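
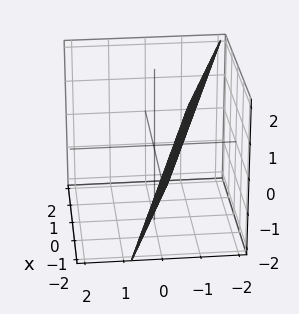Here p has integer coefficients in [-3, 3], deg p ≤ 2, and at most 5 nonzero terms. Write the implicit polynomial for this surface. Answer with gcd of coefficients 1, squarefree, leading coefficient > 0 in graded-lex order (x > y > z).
1. deg p = 1. The surface is flat (a plane).
2. Reading off the gridlines: it crosses the x-axis at the gridline x = -2; it meets the z-axis at z = -2 (among the integer gridlines).
3. Assembling these constraints gives the stated polynomial.

x + 3*y + z + 2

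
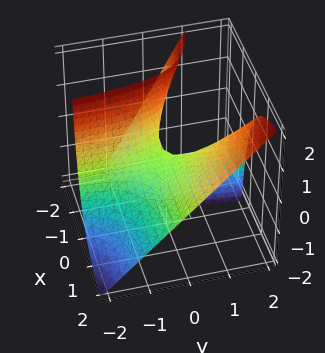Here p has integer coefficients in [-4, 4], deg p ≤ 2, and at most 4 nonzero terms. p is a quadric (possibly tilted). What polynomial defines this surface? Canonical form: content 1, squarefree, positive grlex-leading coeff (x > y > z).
1. Degree: a generic line meets the surface in up to 2 points, so deg p = 2.
2. Against the integer gridlines: the visible y-axis segment lies entirely on the surface; one z-axis crossing is at z = 0; the visible x-axis segment lies entirely on the surface.
3. Together with the visible shape, these determine p as stated.

4*x*y - 3*x*z - 2*z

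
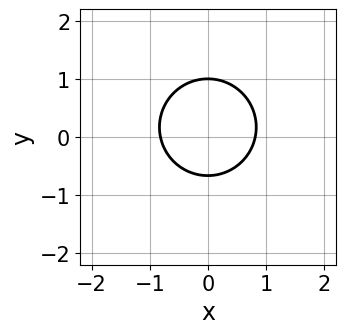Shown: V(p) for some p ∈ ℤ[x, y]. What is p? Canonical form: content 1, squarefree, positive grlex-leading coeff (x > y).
3*x^2 + 3*y^2 - y - 2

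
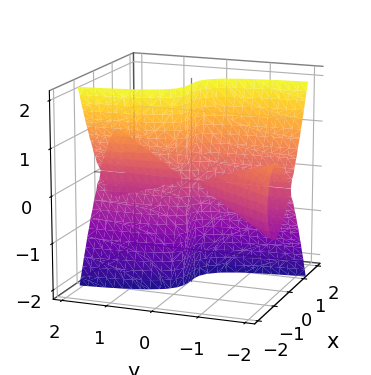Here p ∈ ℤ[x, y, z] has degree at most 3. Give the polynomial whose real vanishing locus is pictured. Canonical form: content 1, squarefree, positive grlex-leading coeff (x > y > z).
1. Degree: a generic line meets the surface in up to 3 points, so deg p = 3.
2. Observable constraints: the visible z-axis segment lies entirely on the surface; the visible y-axis segment lies entirely on the surface; one x-axis crossing is at x = 0.
3. Fitting integer coefficients to these (and the overall shape) gives p.

3*x^3 - 2*x^2*y + y*z^2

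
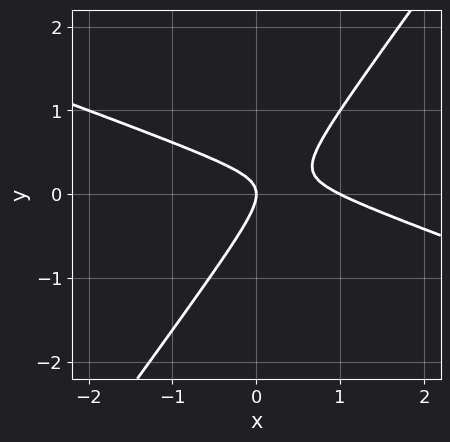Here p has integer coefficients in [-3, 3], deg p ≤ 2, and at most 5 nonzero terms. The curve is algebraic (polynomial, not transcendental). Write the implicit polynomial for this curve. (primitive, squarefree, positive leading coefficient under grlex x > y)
x^2 + 2*x*y - 2*y^2 - x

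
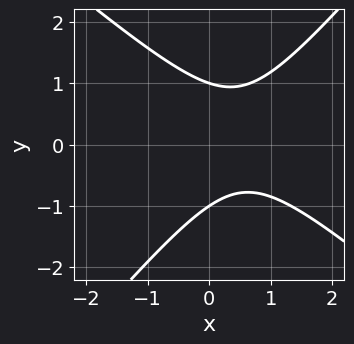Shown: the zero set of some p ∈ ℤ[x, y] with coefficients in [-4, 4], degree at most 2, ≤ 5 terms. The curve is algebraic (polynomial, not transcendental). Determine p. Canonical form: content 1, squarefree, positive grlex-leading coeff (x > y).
3*x^2 + x*y - 3*y^2 - 3*x + 3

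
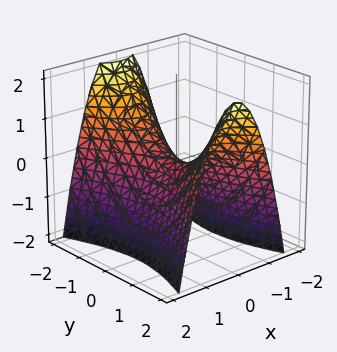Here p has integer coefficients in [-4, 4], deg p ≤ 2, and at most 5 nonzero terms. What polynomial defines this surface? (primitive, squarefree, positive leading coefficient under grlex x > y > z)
3*x^2 - y^2 + 2*z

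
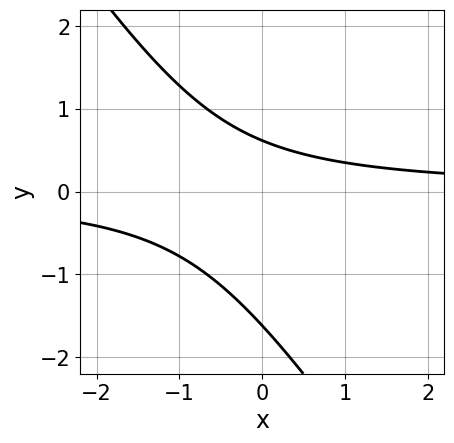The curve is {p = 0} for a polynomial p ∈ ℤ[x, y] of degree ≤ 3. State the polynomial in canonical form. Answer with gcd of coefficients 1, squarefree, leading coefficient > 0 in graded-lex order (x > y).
First, the degree is 2 — a generic line meets the curve in up to 2 points.
Next, reading off the gridlines: no x-intercept at any integer in the box.
Finally, fitting integer coefficients to these (and the overall shape) gives p.

3*x*y + 2*y^2 + 2*y - 2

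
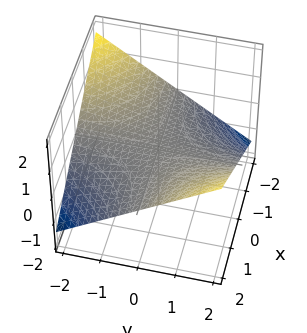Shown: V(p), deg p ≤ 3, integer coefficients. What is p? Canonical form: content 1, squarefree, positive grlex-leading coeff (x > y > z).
x*y - 3*z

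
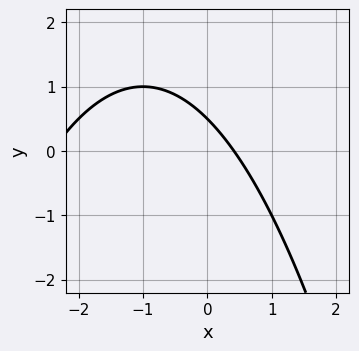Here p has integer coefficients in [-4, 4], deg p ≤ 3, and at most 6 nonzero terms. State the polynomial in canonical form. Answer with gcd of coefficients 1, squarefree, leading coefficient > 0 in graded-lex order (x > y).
(a) The degree is 2 — the shape is more complex than any degree-1 curve.
(b) Matching integer coefficients to the picture gives p.

x^2 + 2*x + 2*y - 1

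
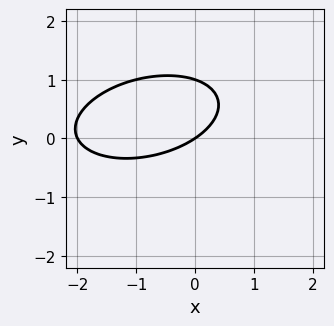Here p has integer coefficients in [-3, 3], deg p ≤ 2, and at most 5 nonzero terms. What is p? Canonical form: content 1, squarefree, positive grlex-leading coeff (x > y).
1. deg p = 2. No degree-1 curve has this shape.
2. Reading off the gridlines: among the integer gridlines, it crosses the y-axis at y ∈ {0, 1}; among the integer gridlines, it crosses the x-axis at x ∈ {-2, 0}.
3. Fitting integer coefficients to these (and the overall shape) gives p.

x^2 - x*y + 3*y^2 + 2*x - 3*y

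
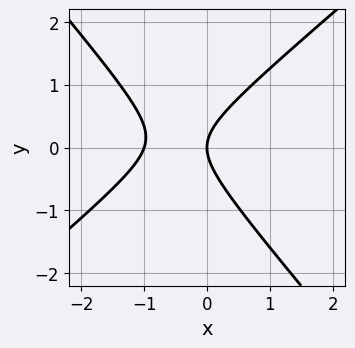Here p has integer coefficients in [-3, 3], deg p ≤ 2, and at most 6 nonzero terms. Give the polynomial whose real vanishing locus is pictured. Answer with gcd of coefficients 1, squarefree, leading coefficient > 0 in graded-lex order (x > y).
3*x^2 - x*y - 3*y^2 + 3*x

(a) The degree is 2 — a generic line meets the curve in up to 2 points.
(b) Observable constraints: the x-axis gridline crossings are at x ∈ {-1, 0}; it meets the y-axis at y = 0 (among the integer gridlines).
(c) The integer polynomial consistent with all of this is the stated p.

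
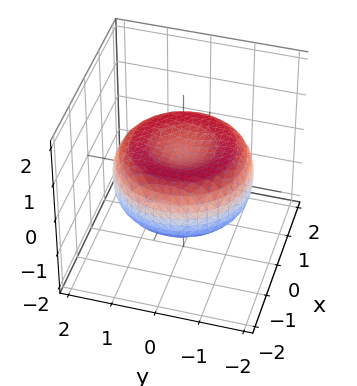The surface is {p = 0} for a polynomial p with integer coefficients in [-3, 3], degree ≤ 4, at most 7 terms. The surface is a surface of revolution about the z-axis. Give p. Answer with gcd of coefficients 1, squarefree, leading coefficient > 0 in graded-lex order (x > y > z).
x^4 + 2*x^2*y^2 + y^4 - 2*x^2 - 2*y^2 + 3*z^2 - 1

1. deg p = 4.
2. Symmetry: the z-axis is an axis of rotation, so x and y enter only as x² + y².
3. Against the integer gridlines: a circular section at z = 0 has radius between 1 and 2.
4. Putting this together gives p.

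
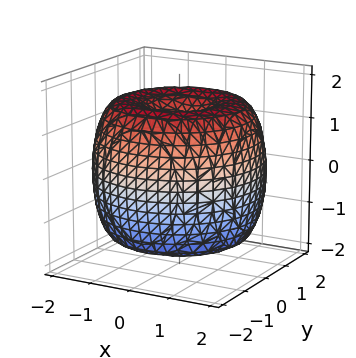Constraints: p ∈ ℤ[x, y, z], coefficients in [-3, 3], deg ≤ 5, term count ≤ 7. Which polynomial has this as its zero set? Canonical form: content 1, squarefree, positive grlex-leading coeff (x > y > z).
x^4 + 2*x^2*y^2 + y^4 - 3*x^2 - 3*y^2 + 2*z^2 - 3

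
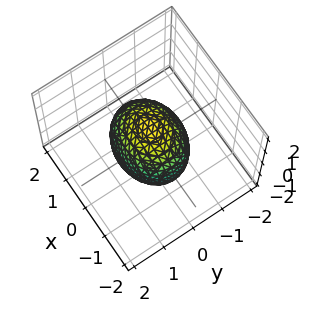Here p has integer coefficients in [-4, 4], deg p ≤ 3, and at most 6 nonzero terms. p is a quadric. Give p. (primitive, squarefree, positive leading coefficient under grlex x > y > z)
1. deg p = 2. A closed, bounded, convex surface; a quadric.
2. Symmetries: it's symmetric under z → −z, forcing even powers of z; it's symmetric under y → −y, forcing even powers of y; mirror symmetry x ↦ −x ⇒ only even powers of x.
3. Reading off the gridlines: the y-axis gridline crossings are at y ∈ {-1, 1}.
4. Assembling these constraints gives the stated polynomial.

2*x^2 + 3*y^2 + 2*z^2 - 3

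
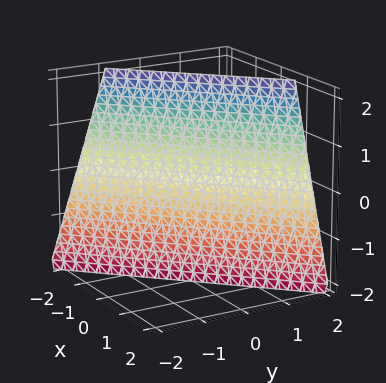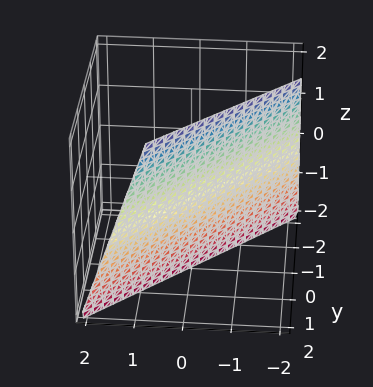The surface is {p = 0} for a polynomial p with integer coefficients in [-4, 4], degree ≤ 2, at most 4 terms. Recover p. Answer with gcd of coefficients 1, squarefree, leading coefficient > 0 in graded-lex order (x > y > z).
First, deg p = 1. The surface is flat (a plane).
Then, from the visible intercepts: one z-axis crossing is at z = -2.
Finally, the integer polynomial consistent with all of this is the stated p.

3*x - 3*y + z + 2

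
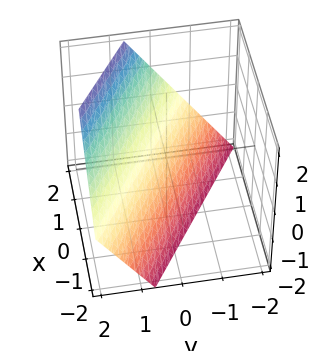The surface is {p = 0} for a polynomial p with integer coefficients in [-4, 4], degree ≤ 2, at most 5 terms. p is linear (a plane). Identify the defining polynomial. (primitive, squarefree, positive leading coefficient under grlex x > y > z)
Degree: the surface is flat (a plane), so deg p = 1.
Observable constraints: it meets the z-axis at z = -1 (among the integer gridlines); it meets the x-axis at x = 1 (among the integer gridlines).
Assembling these constraints gives the stated polynomial.

2*x + 3*y - 2*z - 2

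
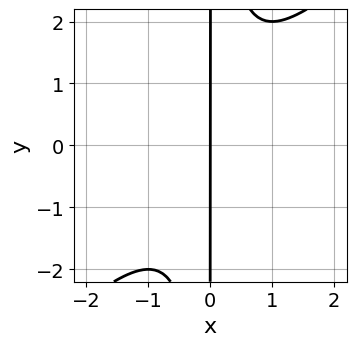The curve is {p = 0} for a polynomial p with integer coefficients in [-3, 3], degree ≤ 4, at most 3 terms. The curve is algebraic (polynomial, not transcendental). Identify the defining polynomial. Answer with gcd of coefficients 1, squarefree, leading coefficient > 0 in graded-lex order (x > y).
x^3 - x^2*y + x

First, deg p = 3. The shape is more complex than any degree-2 curve.
Then, reading off the gridlines: the visible y-axis segment lies entirely on the curve; it crosses the x-axis at the gridline x = 0.
Finally, together with the visible shape, these determine p as stated.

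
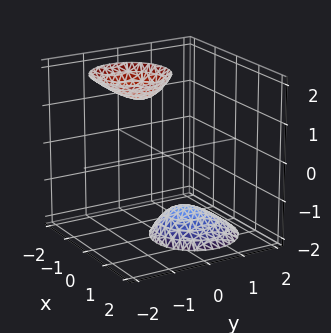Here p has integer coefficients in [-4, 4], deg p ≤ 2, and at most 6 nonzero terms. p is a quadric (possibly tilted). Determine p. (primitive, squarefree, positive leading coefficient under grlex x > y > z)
There are 2 components.
The degree is 2 — a generic line meets the surface in up to 2 points.
Against the integer gridlines: the surface avoids every integer x-axis point in the box; no y-intercept at any integer in the box.
These observations pin down the coefficients.

3*x^2 + x*z + 3*y^2 + 2*y*z - z^2 + 3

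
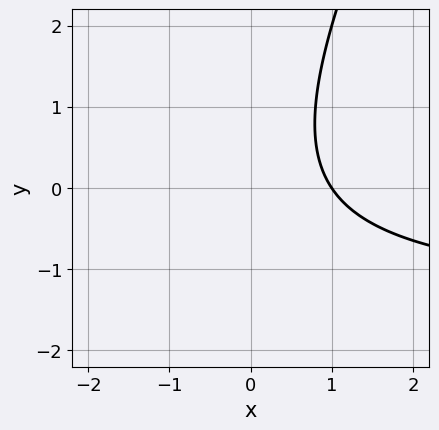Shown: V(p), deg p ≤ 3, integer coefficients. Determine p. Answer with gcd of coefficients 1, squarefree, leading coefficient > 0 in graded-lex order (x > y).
2*x*y - y^2 + 3*x - 3

deg p = 2. The shape is more complex than any degree-1 curve.
Against the integer gridlines: no y-intercept at any integer in the box; it meets the x-axis at x = 1 (among the integer gridlines).
Solving for integer coefficients yields p as stated.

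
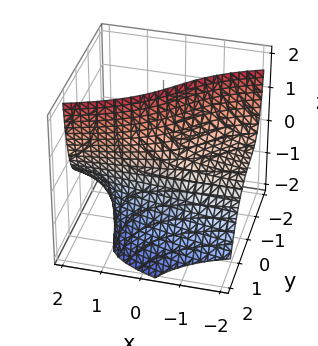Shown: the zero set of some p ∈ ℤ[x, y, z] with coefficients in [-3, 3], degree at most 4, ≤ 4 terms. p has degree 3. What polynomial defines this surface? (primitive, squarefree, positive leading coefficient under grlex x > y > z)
Degree: no degree-2 surface has this shape, so deg p = 3.
Reading off the gridlines: it crosses the y-axis at the gridline y = 1; the surface avoids every integer x-axis point in the box; no z-intercept at any integer in the box.
Together with the visible shape, these determine p as stated.

2*y^3 - 3*x*z + 3*y*z - 2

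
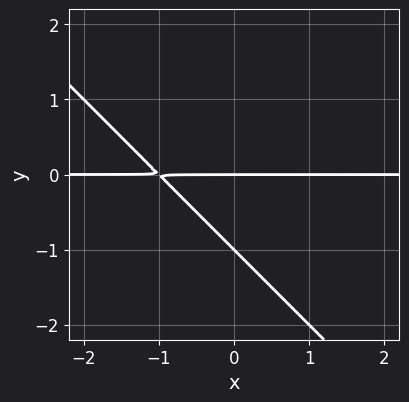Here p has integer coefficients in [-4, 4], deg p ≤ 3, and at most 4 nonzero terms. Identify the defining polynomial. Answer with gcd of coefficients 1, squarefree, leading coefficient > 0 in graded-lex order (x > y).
x*y + y^2 + y

(a) deg p = 2.
(b) From the axis intercepts and sections: the y-axis gridline crossings are at y ∈ {-1, 0}; every point of the x-axis in the box is on the curve.
(c) Matching integer coefficients to the picture gives p.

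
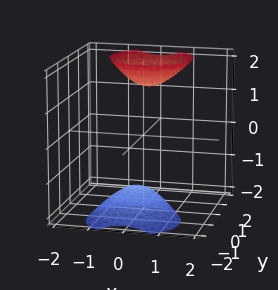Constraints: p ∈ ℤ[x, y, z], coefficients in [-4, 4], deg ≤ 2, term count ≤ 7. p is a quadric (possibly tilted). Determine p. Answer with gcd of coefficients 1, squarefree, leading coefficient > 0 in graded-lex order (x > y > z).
1. I count 2 distinct pieces. They look like related sheets of one shape, so recover p as a whole.
2. The degree is 2 — the shape is more complex than any degree-1 surface.
3. Reading off the gridlines: it misses every integer gridline on the x-axis; it misses every integer gridline on the y-axis.
4. Matching integer coefficients to the picture gives p.

3*x^2 + 3*y^2 - 3*y*z - z^2 + 3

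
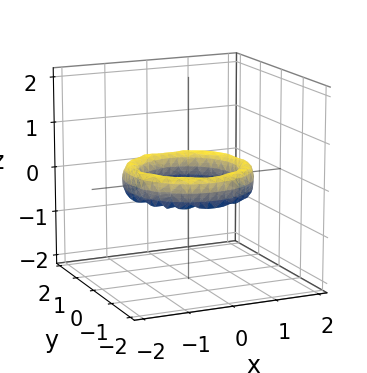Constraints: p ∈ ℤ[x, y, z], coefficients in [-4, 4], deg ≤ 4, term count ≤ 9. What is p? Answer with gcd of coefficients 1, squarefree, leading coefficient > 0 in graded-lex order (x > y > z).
(a) Degree: the shape is more complex than any degree-3 surface, so deg p = 4.
(b) By symmetry, the z-axis is an axis of rotation, so x and y enter only as x² + y².
(c) From the axis intercepts and sections: a circular section at z = 0 has radius exactly 1; among the integer gridlines, it crosses the y-axis at y ∈ {-1, 1}; the surface avoids every integer z-axis point in the box; the x-axis gridline crossings are at x ∈ {-1, 1}.
(d) Putting this together gives p.

x^4 + 2*x^2*y^2 + y^4 - 3*x^2 - 3*y^2 + 2*z^2 + 2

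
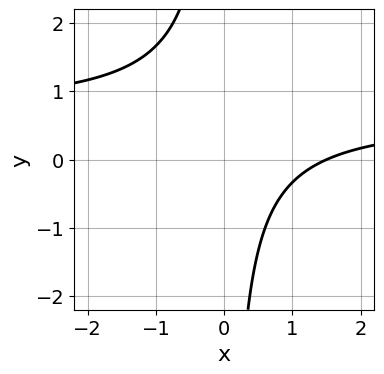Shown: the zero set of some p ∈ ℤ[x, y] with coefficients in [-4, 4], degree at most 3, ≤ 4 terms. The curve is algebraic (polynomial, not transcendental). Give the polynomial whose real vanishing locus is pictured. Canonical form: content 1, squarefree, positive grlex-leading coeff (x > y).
3*x*y - 2*x + 3

(a) deg p = 2.
(b) Checking where it meets the axes: the curve avoids every integer y-axis point in the box.
(c) These observations pin down the coefficients.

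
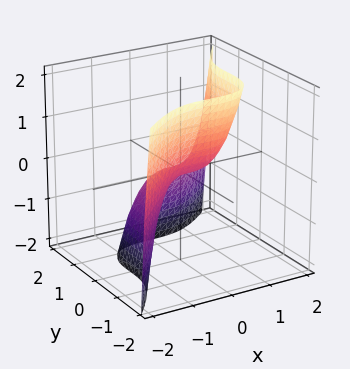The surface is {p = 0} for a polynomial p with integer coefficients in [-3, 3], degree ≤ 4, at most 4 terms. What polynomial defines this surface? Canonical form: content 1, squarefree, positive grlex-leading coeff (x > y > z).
x^3 - y^3 - z

(a) Degree: no degree-2 surface has this shape, so deg p = 3.
(b) From the axis intercepts and sections: it crosses the x-axis at the gridline x = 0; it crosses the z-axis at the gridline z = 0; it crosses the y-axis at the gridline y = 0.
(c) The integer polynomial consistent with all of this is the stated p.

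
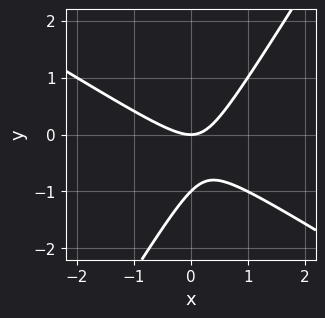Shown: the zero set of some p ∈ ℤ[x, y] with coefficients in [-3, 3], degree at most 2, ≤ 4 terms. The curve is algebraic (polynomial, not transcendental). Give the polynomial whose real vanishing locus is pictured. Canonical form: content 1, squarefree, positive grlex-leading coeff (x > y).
x^2 + x*y - y^2 - y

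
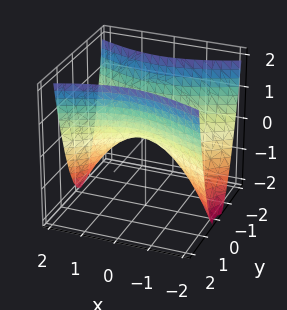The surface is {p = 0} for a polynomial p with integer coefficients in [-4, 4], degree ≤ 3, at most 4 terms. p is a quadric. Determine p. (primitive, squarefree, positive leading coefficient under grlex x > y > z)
(a) deg p = 2. A saddle surface; a quadric.
(b) Symmetries: the y ↦ −y reflection is a symmetry, so y appears only in even powers; the x ↦ −x reflection is a symmetry, so x appears only in even powers.
(c) Observable constraints: one y-axis crossing is at y = 0; it meets the z-axis at z = 0 (among the integer gridlines); it crosses the x-axis at the gridline x = 0.
(d) The integer polynomial consistent with all of this is the stated p.

x^2 - 3*y^2 + 2*z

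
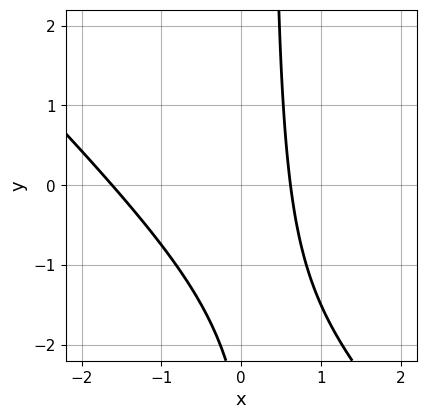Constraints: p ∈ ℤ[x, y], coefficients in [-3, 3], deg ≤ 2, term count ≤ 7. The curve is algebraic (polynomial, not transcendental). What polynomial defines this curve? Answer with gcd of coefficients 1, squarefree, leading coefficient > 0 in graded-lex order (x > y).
deg p = 2. The shape is more complex than any degree-1 curve.
From the visible intercepts: no y-intercept at any integer in the box.
Putting this together gives p.

3*x^2 + 3*x*y + 3*x - y - 3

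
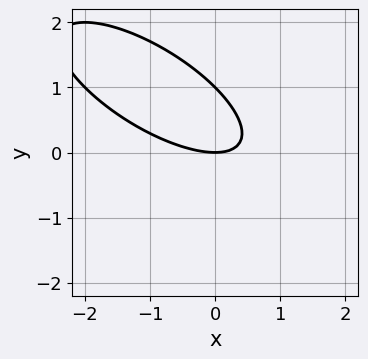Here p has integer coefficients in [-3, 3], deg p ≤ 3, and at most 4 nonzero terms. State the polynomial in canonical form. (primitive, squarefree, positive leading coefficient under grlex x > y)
x^2 + 2*x*y + 2*y^2 - 2*y

1. The degree is 2 — a generic line meets the curve in up to 2 points.
2. From the axis intercepts and sections: it meets the x-axis at x = 0 (among the integer gridlines); the y-axis gridline crossings are at y ∈ {0, 1}.
3. Assembling these constraints gives the stated polynomial.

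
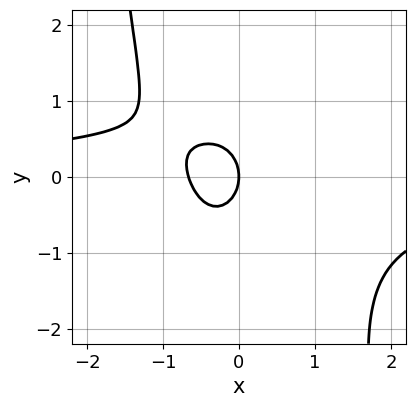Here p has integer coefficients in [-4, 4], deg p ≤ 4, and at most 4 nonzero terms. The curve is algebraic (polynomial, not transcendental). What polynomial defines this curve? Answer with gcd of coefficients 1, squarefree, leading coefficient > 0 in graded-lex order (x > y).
2*x^3*y + 3*x^2 + 2*y^2 + 2*x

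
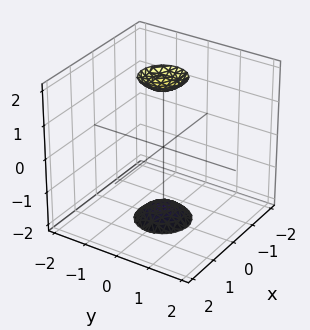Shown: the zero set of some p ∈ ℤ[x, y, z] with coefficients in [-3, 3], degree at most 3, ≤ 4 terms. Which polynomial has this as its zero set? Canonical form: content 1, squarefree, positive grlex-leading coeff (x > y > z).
3*x^2 + 3*y^2 - z^2 + 3

I count 2 distinct pieces. They look like related sheets of one shape, so recover p as a whole.
deg p = 2. The shape is more complex than any degree-1 surface.
Symmetry: every cross-section ⟂ z is a circle, so x, y appear only via x² + y².
From the visible intercepts: a circular section at z = 2 has radius between 0 and 1; the surface avoids every integer y-axis point in the box; no x-intercept at any integer in the box.
Together with the visible shape, these determine p as stated.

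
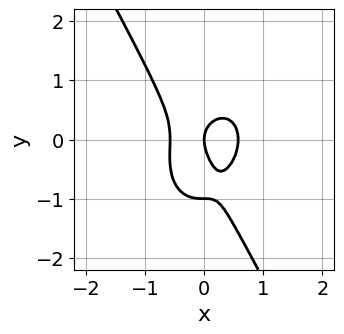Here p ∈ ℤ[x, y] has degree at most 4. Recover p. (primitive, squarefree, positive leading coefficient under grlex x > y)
3*x^3 + x*y^2 + y^3 + y^2 - x

1. deg p = 3.
2. From the axis intercepts and sections: one x-axis crossing is at x = 0; among the integer gridlines, it crosses the y-axis at y ∈ {-1, 0}.
3. Assembling these constraints gives the stated polynomial.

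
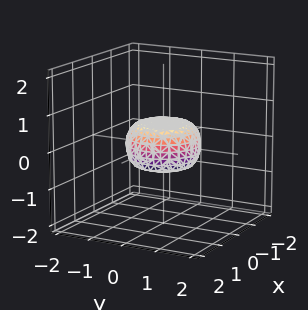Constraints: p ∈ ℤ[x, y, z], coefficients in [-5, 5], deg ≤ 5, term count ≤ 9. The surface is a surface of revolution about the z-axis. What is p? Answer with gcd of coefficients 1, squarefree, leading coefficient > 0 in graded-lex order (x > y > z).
1. deg p = 4.
2. Symmetry: the z-axis is an axis of rotation, so x and y enter only as x² + y².
3. From the axis intercepts and sections: a circular section at z = 0 has radius exactly 1; the x-axis gridline crossings are at x ∈ {-1, 1}; the y-axis gridline crossings are at y ∈ {-1, 1}.
4. Matching integer coefficients to the picture gives p.

2*x^4 + 4*x^2*y^2 + 2*y^4 - x^2 - y^2 + 3*z^2 - 1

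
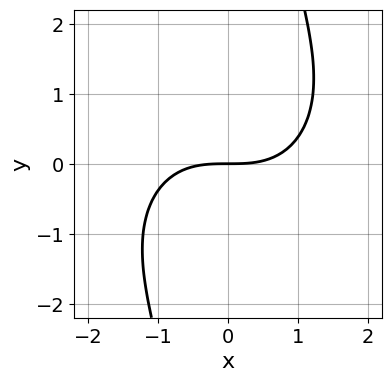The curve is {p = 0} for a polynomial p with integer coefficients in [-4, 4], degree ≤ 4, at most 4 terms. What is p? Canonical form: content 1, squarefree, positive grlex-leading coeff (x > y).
x^3 + x*y^2 - 3*y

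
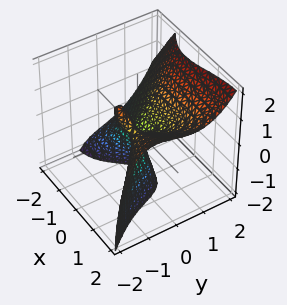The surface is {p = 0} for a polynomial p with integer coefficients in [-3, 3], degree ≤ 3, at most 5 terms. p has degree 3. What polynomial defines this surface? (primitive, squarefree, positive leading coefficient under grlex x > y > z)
1. Degree: the shape is more complex than any degree-2 surface, so deg p = 3.
2. From the axis intercepts and sections: it meets the y-axis at y = 0 (among the integer gridlines); one z-axis crossing is at z = 0; one x-axis crossing is at x = 0.
3. The integer polynomial consistent with all of this is the stated p.

2*x^3 - 3*x^2*z + 3*y^3 - 3*y*z - z^2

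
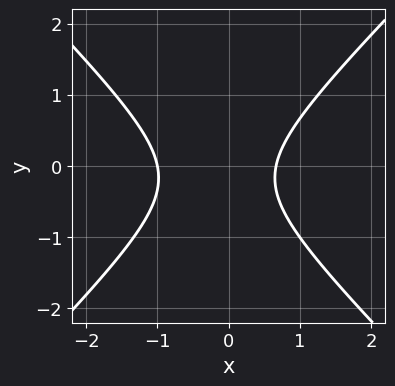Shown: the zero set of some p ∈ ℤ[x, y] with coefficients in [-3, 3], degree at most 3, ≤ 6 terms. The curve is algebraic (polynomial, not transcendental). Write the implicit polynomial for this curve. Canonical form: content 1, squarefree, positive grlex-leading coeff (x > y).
3*x^2 - 3*y^2 + x - y - 2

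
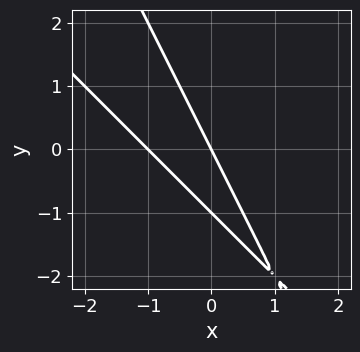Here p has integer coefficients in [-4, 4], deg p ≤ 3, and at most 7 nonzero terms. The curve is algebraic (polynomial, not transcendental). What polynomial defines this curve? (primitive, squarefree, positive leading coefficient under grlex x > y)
2*x^2 + 3*x*y + y^2 + 2*x + y

(a) deg p = 2.
(b) Reading off the gridlines: among the integer gridlines, it crosses the y-axis at y ∈ {-1, 0}; the x-axis gridline crossings are at x ∈ {-1, 0}.
(c) Matching integer coefficients to the picture gives p.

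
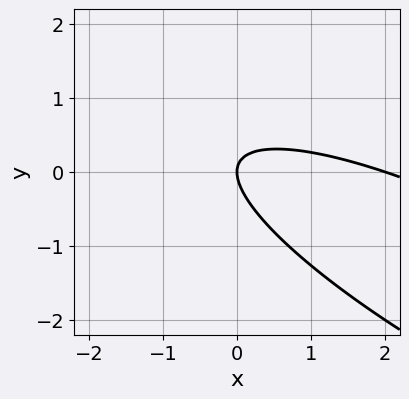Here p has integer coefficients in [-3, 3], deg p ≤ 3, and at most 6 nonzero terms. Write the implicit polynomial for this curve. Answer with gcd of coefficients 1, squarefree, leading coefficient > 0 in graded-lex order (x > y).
x^2 + 3*x*y + 3*y^2 - 2*x

deg p = 2. No degree-1 curve has this shape.
Observable constraints: one y-axis crossing is at y = 0; among the integer gridlines, it crosses the x-axis at x ∈ {0, 2}.
Putting this together gives p.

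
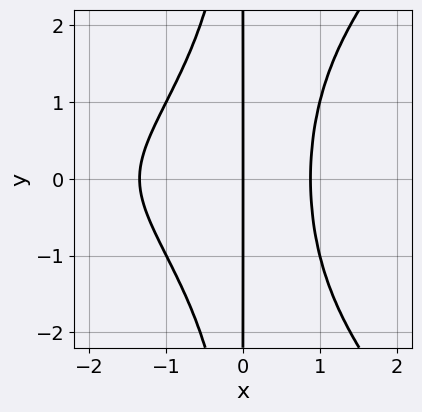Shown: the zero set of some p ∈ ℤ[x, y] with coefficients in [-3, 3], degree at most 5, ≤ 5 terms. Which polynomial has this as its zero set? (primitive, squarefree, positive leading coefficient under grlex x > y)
x^4 - x^2*y^2 + 3*x^3 - 3*x

Degree: the shape is more complex than any degree-3 curve, so deg p = 4.
Symmetries: mirror symmetry y ↦ −y ⇒ only even powers of y.
From the visible intercepts: one x-axis crossing is at x = 0; the visible y-axis segment lies entirely on the curve.
Fitting integer coefficients to these (and the overall shape) gives p.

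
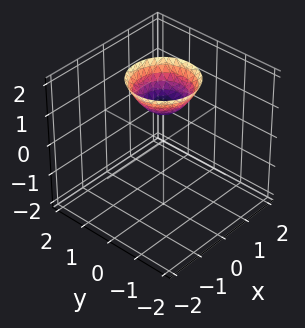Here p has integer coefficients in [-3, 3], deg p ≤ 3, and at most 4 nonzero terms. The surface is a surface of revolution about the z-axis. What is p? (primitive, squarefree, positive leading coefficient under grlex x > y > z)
x^2 + y^2 - z + 1

1. Degree: the shape is more complex than any degree-1 surface, so deg p = 2.
2. By symmetry, the surface is invariant under rotation about z: p = q(x² + y², z).
3. Against the integer gridlines: it misses every integer gridline on the y-axis; it misses every integer gridline on the x-axis; a circular section at z = 2 has radius exactly 1; one z-axis crossing is at z = 1.
4. Matching integer coefficients to the picture gives p.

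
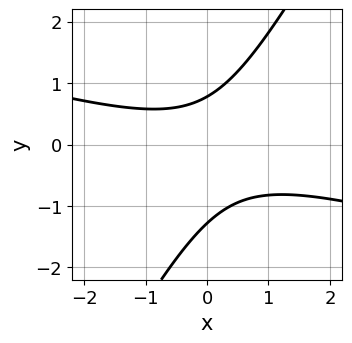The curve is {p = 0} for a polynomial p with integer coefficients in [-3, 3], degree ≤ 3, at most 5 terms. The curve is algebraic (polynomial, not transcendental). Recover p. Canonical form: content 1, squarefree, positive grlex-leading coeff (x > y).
Degree: the shape is more complex than any degree-1 curve, so deg p = 2.
Checking where it meets the axes: no x-intercept at any integer in the box.
Putting this together gives p.

x^2 + 3*x*y - 2*y^2 - y + 2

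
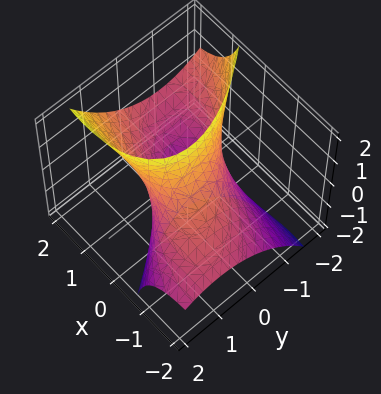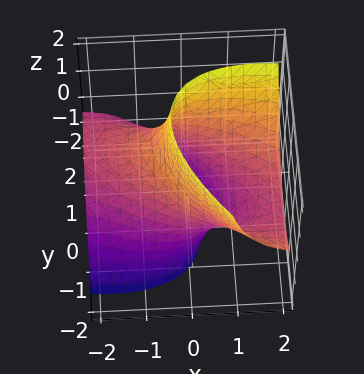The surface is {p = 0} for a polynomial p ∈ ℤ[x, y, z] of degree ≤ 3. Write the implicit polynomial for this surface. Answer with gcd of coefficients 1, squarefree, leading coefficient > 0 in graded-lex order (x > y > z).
1. deg p = 2.
2. Against the integer gridlines: it misses every integer gridline on the z-axis; the y-axis gridline crossings are at y ∈ {-1, 1}.
3. Fitting integer coefficients to these (and the overall shape) gives p.

x^2 + 2*x*y - 3*x*z + 2*y^2 - 2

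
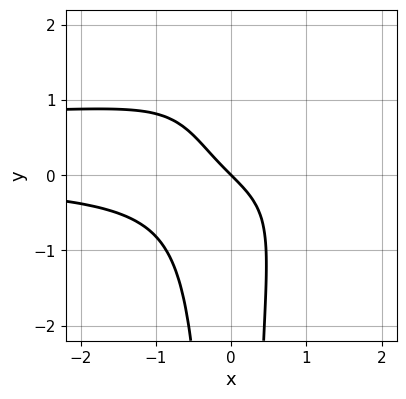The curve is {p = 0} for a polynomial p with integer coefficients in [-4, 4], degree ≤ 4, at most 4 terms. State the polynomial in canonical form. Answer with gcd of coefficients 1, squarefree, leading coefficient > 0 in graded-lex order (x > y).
1. The degree is 4 — no degree-3 curve has this shape.
2. From the visible intercepts: it meets the x-axis at x = 0 (among the integer gridlines); it meets the y-axis at y = 0 (among the integer gridlines).
3. Putting this together gives p.

3*x^2*y^2 - 2*x^2*y + 2*x + 2*y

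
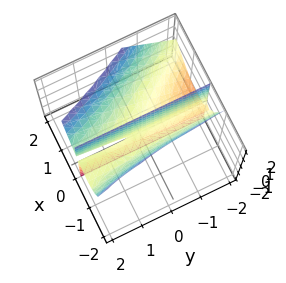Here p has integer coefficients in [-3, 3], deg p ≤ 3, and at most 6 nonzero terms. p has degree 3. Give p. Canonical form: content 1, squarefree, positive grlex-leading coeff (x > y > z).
1. deg p = 3.
2. Reading off the gridlines: every point of the z-axis in the box is on the surface; every point of the y-axis in the box is on the surface; one x-axis crossing is at x = 0.
3. Together with the visible shape, these determine p as stated.

3*x^3 + 2*x^2*y - x^2*z + x*y - 3*x*z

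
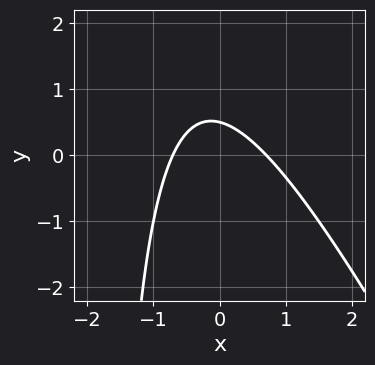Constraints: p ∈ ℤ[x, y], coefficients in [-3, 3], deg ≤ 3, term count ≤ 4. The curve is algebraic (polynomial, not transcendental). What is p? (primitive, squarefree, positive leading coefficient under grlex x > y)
2*x^2 + x*y + 2*y - 1

First, degree: the shape is more complex than any degree-1 curve, so deg p = 2.
Finally, the integer polynomial consistent with all of this is the stated p.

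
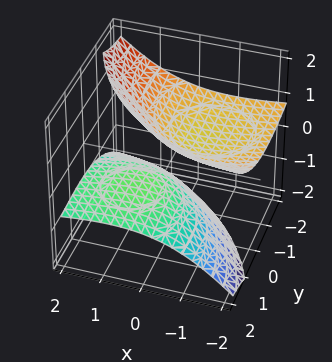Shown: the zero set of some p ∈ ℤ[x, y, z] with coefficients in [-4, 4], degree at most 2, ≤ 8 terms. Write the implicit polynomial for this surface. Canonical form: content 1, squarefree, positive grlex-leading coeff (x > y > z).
x^2 + 3*x*z + y^2 + 3*y*z - 3*z^2 + 1

(a) I count 2 distinct pieces. They look like related sheets of one shape, so recover p as a whole.
(b) deg p = 2. A generic line meets the surface in up to 2 points.
(c) Checking where it meets the axes: the surface avoids every integer x-axis point in the box; it misses every integer gridline on the y-axis.
(d) Putting this together gives p.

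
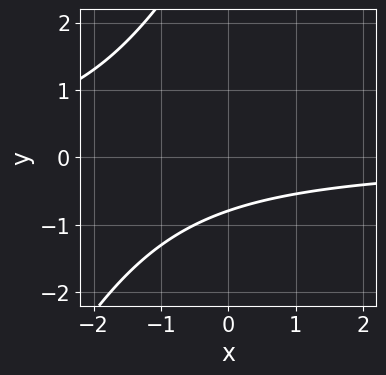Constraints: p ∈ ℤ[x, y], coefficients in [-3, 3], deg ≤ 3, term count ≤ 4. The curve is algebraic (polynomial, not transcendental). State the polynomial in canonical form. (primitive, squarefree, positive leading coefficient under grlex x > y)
2*x*y - y^2 + 3*y + 3

(a) deg p = 2. A generic line meets the curve in up to 2 points.
(b) From the axis intercepts and sections: the curve avoids every integer x-axis point in the box.
(c) These observations pin down the coefficients.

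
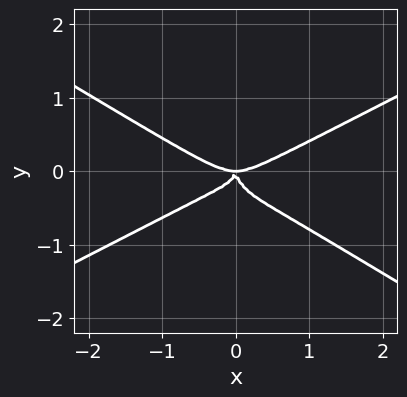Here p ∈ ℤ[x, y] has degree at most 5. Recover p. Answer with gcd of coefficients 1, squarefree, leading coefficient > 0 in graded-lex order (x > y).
(a) The degree is 4 — a generic line meets the curve in up to 4 points.
(b) Checking where it meets the axes: it crosses the x-axis at the gridline x = 0; one y-axis crossing is at y = 0.
(c) These observations pin down the coefficients.

x^4 - 3*x^2*y^2 - x*y^3 - y^4 - x^2*y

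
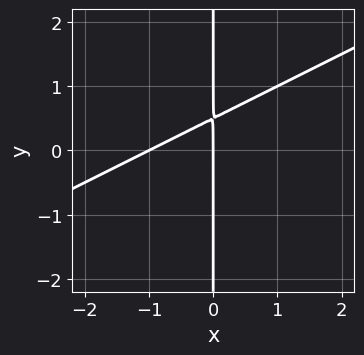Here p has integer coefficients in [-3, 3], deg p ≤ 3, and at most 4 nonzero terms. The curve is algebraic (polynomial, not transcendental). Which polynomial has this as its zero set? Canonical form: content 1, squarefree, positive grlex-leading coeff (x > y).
Degree: a generic line meets the curve in up to 2 points, so deg p = 2.
Checking where it meets the axes: the visible y-axis segment lies entirely on the curve; the x-axis gridline crossings are at x ∈ {-1, 0}.
The integer polynomial consistent with all of this is the stated p.

x^2 - 2*x*y + x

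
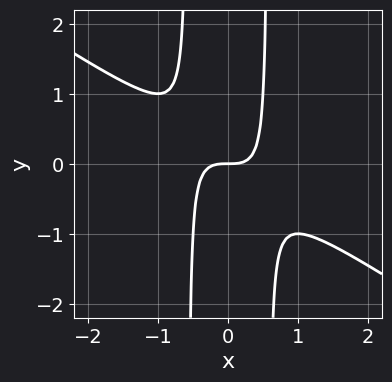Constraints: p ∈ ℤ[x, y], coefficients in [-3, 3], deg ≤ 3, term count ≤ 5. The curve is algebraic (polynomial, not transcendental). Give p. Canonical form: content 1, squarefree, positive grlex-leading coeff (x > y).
2*x^3 + 3*x^2*y - y

Degree: no degree-2 curve has this shape, so deg p = 3.
Observable constraints: it meets the x-axis at x = 0 (among the integer gridlines); one y-axis crossing is at y = 0.
These observations pin down the coefficients.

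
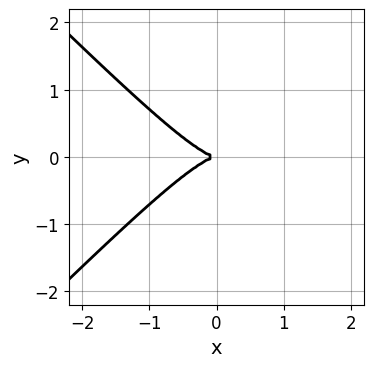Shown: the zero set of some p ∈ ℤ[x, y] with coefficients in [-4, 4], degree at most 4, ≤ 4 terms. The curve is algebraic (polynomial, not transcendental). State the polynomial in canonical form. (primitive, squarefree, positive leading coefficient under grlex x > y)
First, degree: the shape is more complex than any degree-2 curve, so deg p = 3.
Then, symmetries: it's symmetric under y → −y, forcing even powers of y.
Then, reading off the gridlines: it crosses the y-axis at the gridline y = 0; it meets the x-axis at x = 0 (among the integer gridlines).
Finally, assembling these constraints gives the stated polynomial.

x^3 - x*y^2 + y^2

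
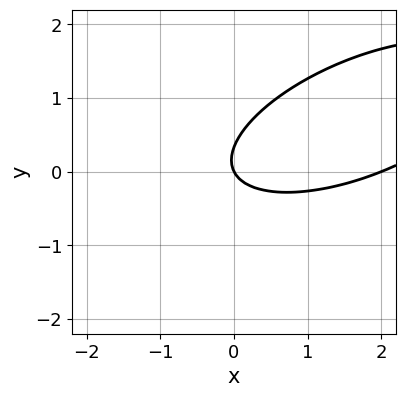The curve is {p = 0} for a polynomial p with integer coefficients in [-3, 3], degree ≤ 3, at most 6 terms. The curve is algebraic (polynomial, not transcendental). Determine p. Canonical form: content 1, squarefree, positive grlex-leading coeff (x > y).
x^2 - 2*x*y + 3*y^2 - 2*x - y

Degree: the shape is more complex than any degree-1 curve, so deg p = 2.
From the axis intercepts and sections: among the integer gridlines, it crosses the x-axis at x ∈ {0, 2}; it crosses the y-axis at the gridline y = 0.
Assembling these constraints gives the stated polynomial.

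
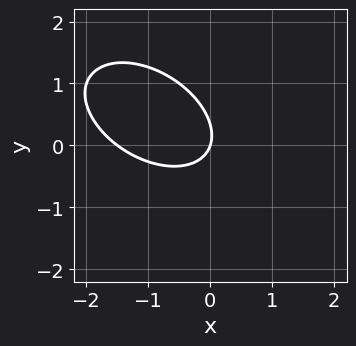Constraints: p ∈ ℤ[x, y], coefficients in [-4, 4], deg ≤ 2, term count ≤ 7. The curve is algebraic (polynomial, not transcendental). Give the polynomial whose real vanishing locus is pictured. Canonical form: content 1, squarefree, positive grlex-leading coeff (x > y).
Degree: no degree-1 curve has this shape, so deg p = 2.
Observable constraints: it crosses the x-axis at the gridline x = 0; it crosses the y-axis at the gridline y = 0.
Putting this together gives p.

2*x^2 + 2*x*y + 3*y^2 + 3*x - y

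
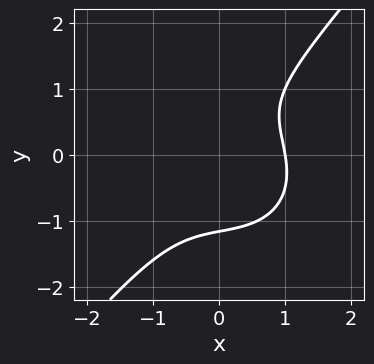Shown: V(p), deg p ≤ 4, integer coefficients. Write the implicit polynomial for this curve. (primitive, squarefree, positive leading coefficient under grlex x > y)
2*x^3 + x*y^2 - 2*y^3 + y - 2

1. Degree: no degree-2 curve has this shape, so deg p = 3.
2. Checking where it meets the axes: it crosses the x-axis at the gridline x = 1.
3. Putting this together gives p.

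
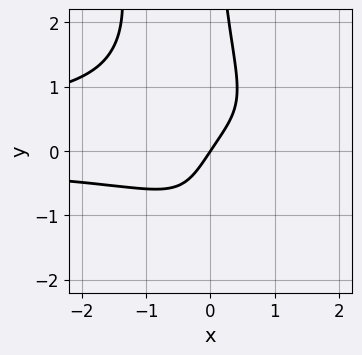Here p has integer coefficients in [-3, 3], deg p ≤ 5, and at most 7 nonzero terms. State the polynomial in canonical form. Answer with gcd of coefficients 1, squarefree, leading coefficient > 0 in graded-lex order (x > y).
(a) The degree is 4 — no degree-3 curve has this shape.
(b) From the visible intercepts: it crosses the x-axis at the gridline x = 0; one y-axis crossing is at y = 0.
(c) Matching integer coefficients to the picture gives p.

3*x^2*y^2 + x*y^3 - x^2*y + 3*x - 2*y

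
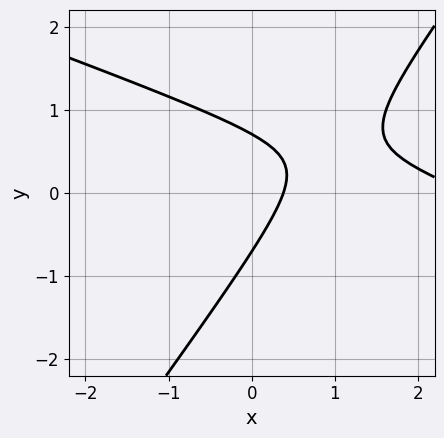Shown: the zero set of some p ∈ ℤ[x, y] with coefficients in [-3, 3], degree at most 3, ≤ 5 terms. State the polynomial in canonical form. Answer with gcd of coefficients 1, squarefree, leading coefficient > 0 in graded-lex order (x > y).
deg p = 2.
The integer polynomial consistent with all of this is the stated p.

x^2 + 2*x*y - 2*y^2 - 3*x + 1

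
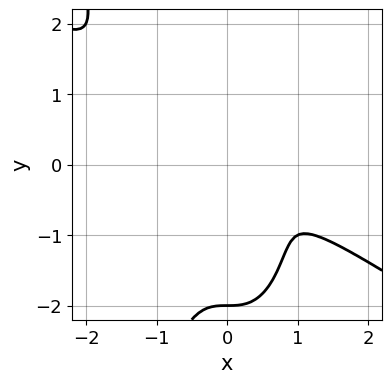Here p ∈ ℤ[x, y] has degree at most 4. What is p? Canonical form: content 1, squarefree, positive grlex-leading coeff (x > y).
(a) deg p = 4. A generic line meets the curve in up to 4 points.
(b) Reading off the gridlines: one y-axis crossing is at y = -2.
(c) Putting this together gives p.

2*x^4 + 3*x^3*y + y^3 + 2*y^2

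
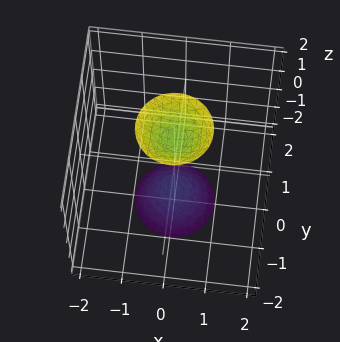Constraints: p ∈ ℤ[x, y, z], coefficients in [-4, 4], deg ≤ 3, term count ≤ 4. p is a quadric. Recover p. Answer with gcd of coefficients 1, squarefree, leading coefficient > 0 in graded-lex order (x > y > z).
First, the picture has 2 separate pieces. Treating them together as one polynomial.
Next, deg p = 2. Two sheets facing apart; a quadric.
Next, symmetries: it's symmetric under z → −z, forcing even powers of z; every cross-section ⟂ z is a circle, so x, y appear only via x² + y².
Then, checking where it meets the axes: a circular section at z = 2 has radius between 0 and 1; no y-intercept at any integer in the box; it misses every integer gridline on the x-axis.
Finally, assembling these constraints gives the stated polynomial.

3*x^2 + 3*y^2 - z^2 + 2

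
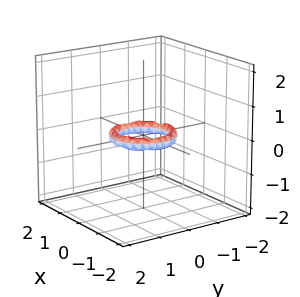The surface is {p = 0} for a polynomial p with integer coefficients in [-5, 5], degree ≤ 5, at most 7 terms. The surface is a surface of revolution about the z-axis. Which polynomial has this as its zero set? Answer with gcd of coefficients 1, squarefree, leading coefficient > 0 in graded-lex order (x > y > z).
2*x^4 + 4*x^2*y^2 + 2*y^4 - 3*x^2 - 3*y^2 + 3*z^2 + 1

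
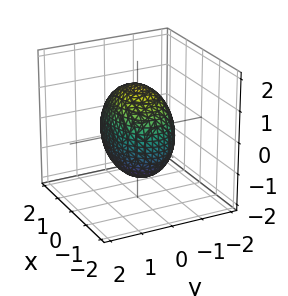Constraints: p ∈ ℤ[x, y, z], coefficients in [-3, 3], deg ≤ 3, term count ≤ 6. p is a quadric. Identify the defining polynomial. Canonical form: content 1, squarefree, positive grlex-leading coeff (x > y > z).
(a) Degree: bounded and convex; a quadric, so deg p = 2.
(b) Symmetries: the y ↦ −y reflection is a symmetry, so y appears only in even powers; it's symmetric under x → −x, forcing even powers of x; mirror symmetry z ↦ −z ⇒ only even powers of z.
(c) From the axis intercepts and sections: the y-axis gridline crossings are at y ∈ {-1, 1}.
(d) Assembling these constraints gives the stated polynomial.

x^2 + 2*y^2 + z^2 - 2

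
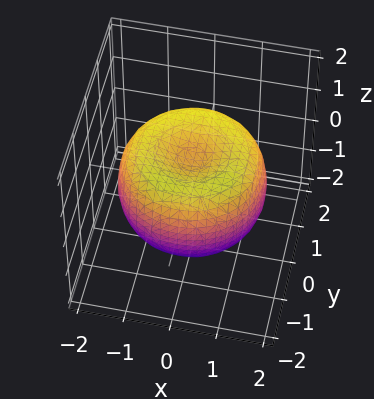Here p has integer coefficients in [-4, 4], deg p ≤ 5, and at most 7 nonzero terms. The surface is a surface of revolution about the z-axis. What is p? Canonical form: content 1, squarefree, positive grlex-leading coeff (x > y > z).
x^4 + 2*x^2*y^2 + y^4 - 2*x^2 - 2*y^2 + 2*z^2 - 1

Degree: a generic line meets the surface in up to 4 points, so deg p = 4.
Symmetries: rotational symmetry about the z-axis ⇒ p depends on x, y only through x² + y².
From the axis intercepts and sections: a circular section at z = -1 has radius exactly 1.
Together with the visible shape, these determine p as stated.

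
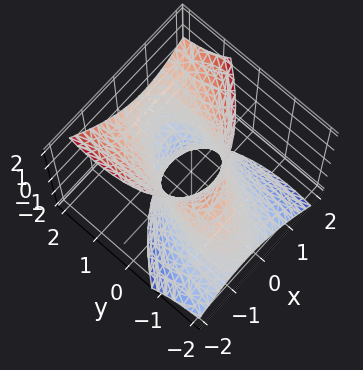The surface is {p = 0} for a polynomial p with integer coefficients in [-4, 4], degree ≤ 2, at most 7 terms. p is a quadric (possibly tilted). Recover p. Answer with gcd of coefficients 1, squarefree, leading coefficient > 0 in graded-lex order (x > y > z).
First, deg p = 2. No degree-1 surface has this shape.
Then, reading off the gridlines: it misses every integer gridline on the z-axis.
Finally, matching integer coefficients to the picture gives p.

3*x^2 - 2*x*y + y^2 - 3*y*z - z^2 - 2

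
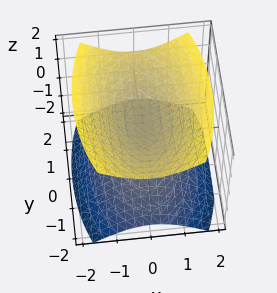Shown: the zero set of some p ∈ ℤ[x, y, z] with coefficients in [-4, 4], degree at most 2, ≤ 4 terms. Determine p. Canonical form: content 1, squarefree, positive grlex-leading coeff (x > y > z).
3*x^2 + y^2 - 3*z^2 + 1

1. The picture has 2 separate pieces. Treating them together as one polynomial.
2. The degree is 2 — two sheets facing apart; a quadric.
3. Symmetries: it's symmetric under x → −x, forcing even powers of x; it's symmetric under y → −y, forcing even powers of y; the z ↦ −z reflection is a symmetry, so z appears only in even powers.
4. Against the integer gridlines: no x-intercept at any integer in the box; no y-intercept at any integer in the box.
5. Together with the visible shape, these determine p as stated.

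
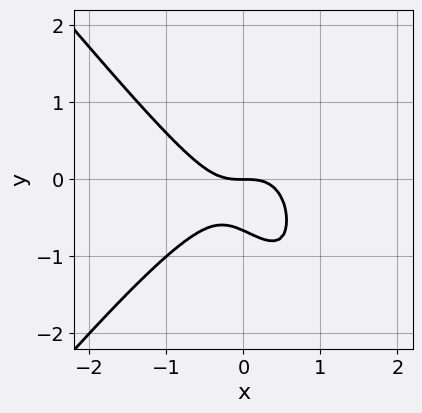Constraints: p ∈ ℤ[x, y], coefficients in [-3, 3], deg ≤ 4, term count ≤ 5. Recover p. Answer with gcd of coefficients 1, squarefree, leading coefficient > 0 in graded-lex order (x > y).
3*x^3 - 2*x*y^2 + 3*y^2 + 2*y

1. The degree is 3 — a generic line meets the curve in up to 3 points.
2. From the axis intercepts and sections: one x-axis crossing is at x = 0; it crosses the y-axis at the gridline y = 0.
3. The integer polynomial consistent with all of this is the stated p.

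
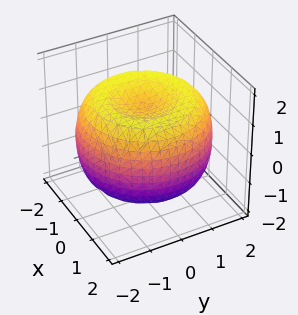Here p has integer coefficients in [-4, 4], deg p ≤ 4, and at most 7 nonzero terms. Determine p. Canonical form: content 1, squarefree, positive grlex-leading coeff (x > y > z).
x^4 + 2*x^2*y^2 + y^4 - 3*x^2 - 3*y^2 + 3*z^2 - 3

Degree: the shape is more complex than any degree-3 surface, so deg p = 4.
Symmetry: the surface is invariant under rotation about z: p = q(x² + y², z).
Observable constraints: a circular section at z = 0 has radius between 1 and 2; the z-axis gridline crossings are at z ∈ {-1, 1}.
The integer polynomial consistent with all of this is the stated p.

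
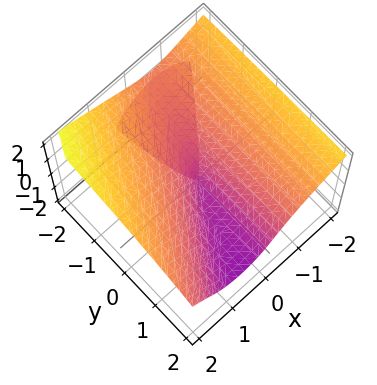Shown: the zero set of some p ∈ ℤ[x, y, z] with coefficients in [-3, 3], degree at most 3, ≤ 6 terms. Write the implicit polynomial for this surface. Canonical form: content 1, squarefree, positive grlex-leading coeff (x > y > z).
(a) The picture has 2 separate pieces. Treating them together as one polynomial.
(b) The degree is 3 — the shape is more complex than any degree-2 surface.
(c) Observable constraints: every point of the y-axis in the box is on the surface; it crosses the x-axis at the gridline x = 0; it crosses the z-axis at the gridline z = 0.
(d) The integer polynomial consistent with all of this is the stated p.

3*z^3 - 3*x^2 + 2*x*y + 2*y*z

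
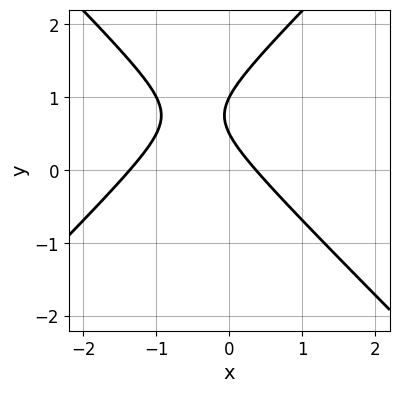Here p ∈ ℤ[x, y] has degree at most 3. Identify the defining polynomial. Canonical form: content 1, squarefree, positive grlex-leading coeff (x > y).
deg p = 2.
Against the integer gridlines: one y-axis crossing is at y = 1.
Matching integer coefficients to the picture gives p.

2*x^2 - 2*y^2 + 2*x + 3*y - 1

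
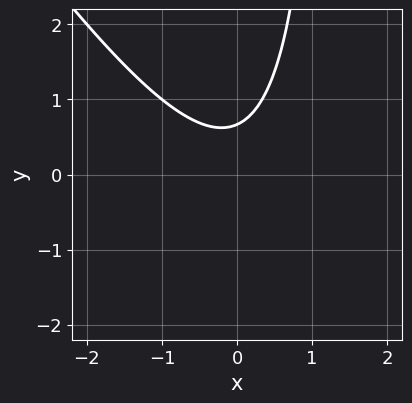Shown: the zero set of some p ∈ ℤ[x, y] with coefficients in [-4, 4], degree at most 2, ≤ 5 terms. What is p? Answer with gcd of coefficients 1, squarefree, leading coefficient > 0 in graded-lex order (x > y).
3*x^2 + 2*x*y - 3*y + 2

(a) Degree: no degree-1 curve has this shape, so deg p = 2.
(b) From the axis intercepts and sections: it misses every integer gridline on the x-axis.
(c) Putting this together gives p.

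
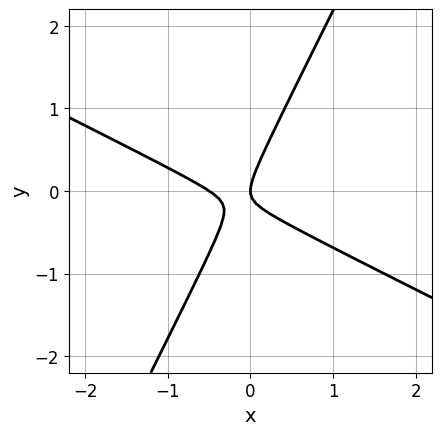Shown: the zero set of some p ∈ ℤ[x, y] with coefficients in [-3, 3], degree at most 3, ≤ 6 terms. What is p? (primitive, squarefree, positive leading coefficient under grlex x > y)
First, the degree is 2 — no degree-1 curve has this shape.
Then, from the visible intercepts: it meets the x-axis at x = 0 (among the integer gridlines); one y-axis crossing is at y = 0.
Finally, putting this together gives p.

2*x^2 + 3*x*y - 2*y^2 + x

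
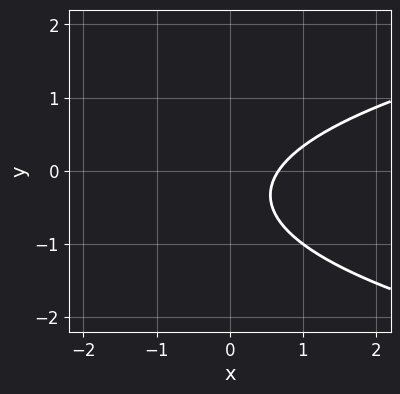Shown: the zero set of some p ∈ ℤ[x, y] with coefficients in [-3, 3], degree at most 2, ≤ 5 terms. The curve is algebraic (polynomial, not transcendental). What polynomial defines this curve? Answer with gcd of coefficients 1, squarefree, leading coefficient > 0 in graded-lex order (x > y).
3*y^2 - 3*x + 2*y + 2

1. Degree: a generic line meets the curve in up to 2 points, so deg p = 2.
2. Against the integer gridlines: it misses every integer gridline on the y-axis.
3. Assembling these constraints gives the stated polynomial.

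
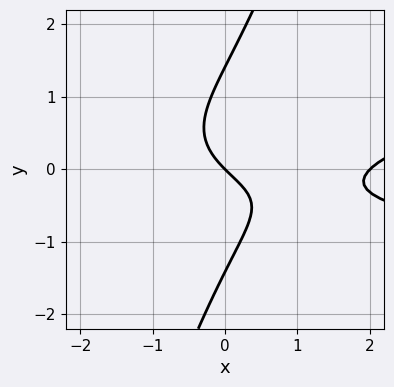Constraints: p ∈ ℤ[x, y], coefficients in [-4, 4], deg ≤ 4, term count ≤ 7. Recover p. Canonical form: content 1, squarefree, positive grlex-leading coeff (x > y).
1. Degree: no degree-2 curve has this shape, so deg p = 3.
2. Checking where it meets the axes: among the integer gridlines, it crosses the x-axis at x ∈ {0, 2}; it crosses the y-axis at the gridline y = 0.
3. Matching integer coefficients to the picture gives p.

3*x*y^2 - y^3 - x^2 + 2*x + 2*y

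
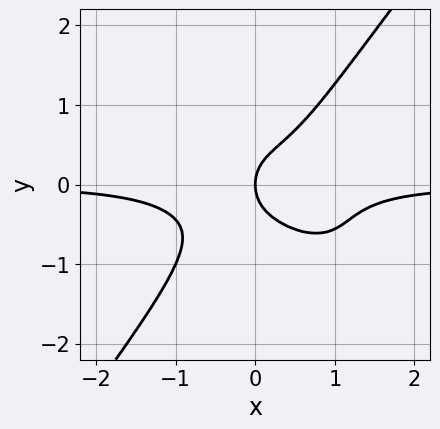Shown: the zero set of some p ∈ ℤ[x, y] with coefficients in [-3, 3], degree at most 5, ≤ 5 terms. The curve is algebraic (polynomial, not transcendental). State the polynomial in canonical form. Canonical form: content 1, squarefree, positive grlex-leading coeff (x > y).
2*x^3*y + 2*x^2*y^2 - 2*y^4 - y^2 + x

1. The degree is 4 — a generic line meets the curve in up to 4 points.
2. Checking where it meets the axes: it crosses the y-axis at the gridline y = 0; one x-axis crossing is at x = 0.
3. Together with the visible shape, these determine p as stated.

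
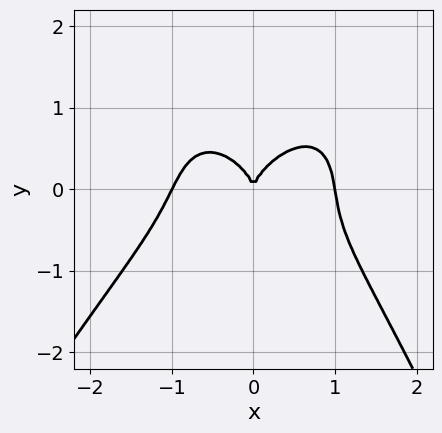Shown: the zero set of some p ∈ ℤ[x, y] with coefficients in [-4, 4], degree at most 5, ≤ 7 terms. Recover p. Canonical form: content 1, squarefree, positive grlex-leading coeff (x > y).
(a) The degree is 4 — no degree-3 curve has this shape.
(b) From the visible intercepts: the x-axis gridline crossings are at x ∈ {-1, 0, 1}; it crosses the y-axis at the gridline y = 0.
(c) The integer polynomial consistent with all of this is the stated p.

3*x^4 - x^3*y + 2*x^2*y + 3*y^3 - 3*x^2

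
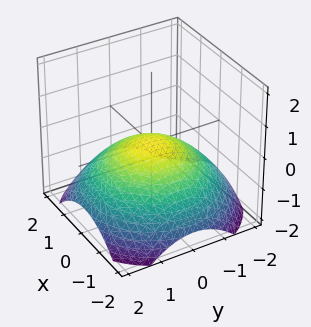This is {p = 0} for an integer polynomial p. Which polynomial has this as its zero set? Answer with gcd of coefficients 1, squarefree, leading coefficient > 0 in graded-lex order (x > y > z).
1. Degree: a single bowl opening along one axis; a quadric, so deg p = 2.
2. Symmetries: rotational symmetry about the z-axis ⇒ p depends on x, y only through x² + y².
3. Checking where it meets the axes: it crosses the z-axis at the gridline z = 0; one x-axis crossing is at x = 0; one y-axis crossing is at y = 0.
4. These observations pin down the coefficients.

x^2 + y^2 + 3*z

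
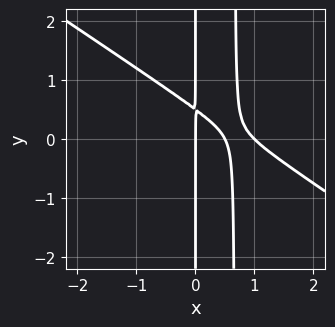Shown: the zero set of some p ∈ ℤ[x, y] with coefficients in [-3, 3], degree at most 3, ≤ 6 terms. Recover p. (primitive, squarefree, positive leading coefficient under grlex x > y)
2*x^3 + 3*x^2*y - 3*x^2 - 2*x*y + x

1. deg p = 3. The shape is more complex than any degree-2 curve.
2. Checking where it meets the axes: every point of the y-axis in the box is on the curve; the x-axis gridline crossings are at x ∈ {0, 1}.
3. Together with the visible shape, these determine p as stated.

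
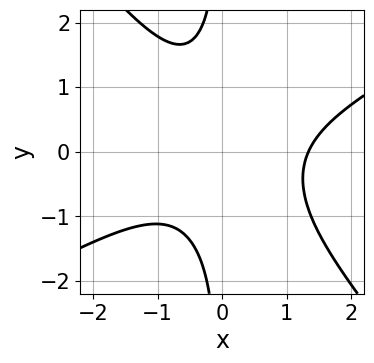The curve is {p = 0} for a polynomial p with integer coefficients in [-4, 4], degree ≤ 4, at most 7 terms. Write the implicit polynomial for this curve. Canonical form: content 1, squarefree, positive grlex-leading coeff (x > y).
1. Degree: a generic line meets the curve in up to 3 points, so deg p = 3.
2. Against the integer gridlines: the curve avoids every integer y-axis point in the box.
3. The integer polynomial consistent with all of this is the stated p.

2*x^3 - 2*x^2*y - 3*x*y^2 - x^2 - 3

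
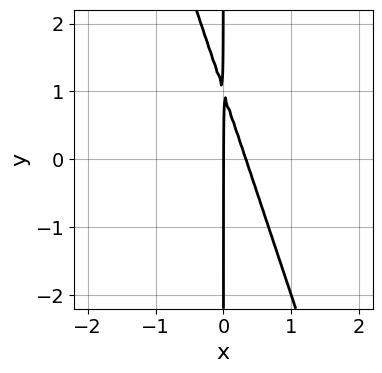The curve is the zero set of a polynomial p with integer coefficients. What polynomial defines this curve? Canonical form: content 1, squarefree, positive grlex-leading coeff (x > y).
3*x^2 + x*y - x

(a) The degree is 2 — no degree-1 curve has this shape.
(b) From the visible intercepts: it meets the x-axis at x = 0 (among the integer gridlines); the visible y-axis segment lies entirely on the curve.
(c) Together with the visible shape, these determine p as stated.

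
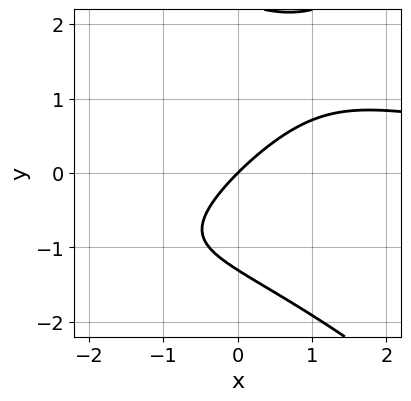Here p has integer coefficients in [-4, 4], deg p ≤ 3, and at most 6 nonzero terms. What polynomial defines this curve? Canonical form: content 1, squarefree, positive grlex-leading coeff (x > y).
x^2*y - y^3 + y^2 - 3*x + 3*y

The degree is 3 — the shape is more complex than any degree-2 curve.
From the visible intercepts: it crosses the y-axis at the gridline y = 0; one x-axis crossing is at x = 0.
Putting this together gives p.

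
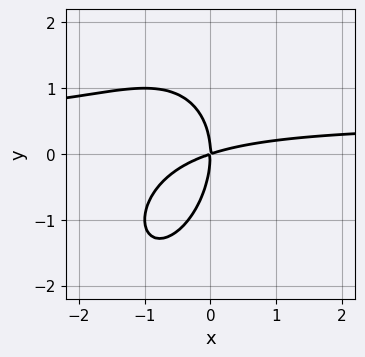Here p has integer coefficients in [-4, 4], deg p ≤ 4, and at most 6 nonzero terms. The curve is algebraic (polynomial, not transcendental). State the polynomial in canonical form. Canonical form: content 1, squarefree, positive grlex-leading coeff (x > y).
2*x^2*y - x*y^2 + y^3 - x^2 + 3*x*y

First, deg p = 3. A generic line meets the curve in up to 3 points.
Next, against the integer gridlines: it meets the y-axis at y = 0 (among the integer gridlines); one x-axis crossing is at x = 0.
Finally, assembling these constraints gives the stated polynomial.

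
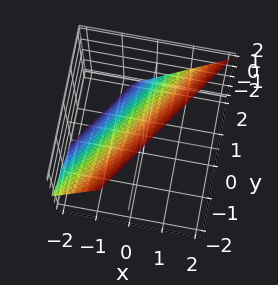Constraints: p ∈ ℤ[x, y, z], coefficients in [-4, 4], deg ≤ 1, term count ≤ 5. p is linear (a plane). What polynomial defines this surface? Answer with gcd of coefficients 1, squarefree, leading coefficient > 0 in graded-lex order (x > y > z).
3*x - 2*y - 2*z + 2

First, degree: every cross-section is a straight line — this is a plane, so deg p = 1.
Next, reading off the gridlines: it meets the z-axis at z = 1 (among the integer gridlines); one y-axis crossing is at y = 1.
Finally, solving for integer coefficients yields p as stated.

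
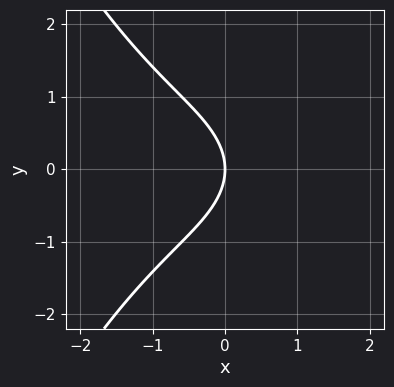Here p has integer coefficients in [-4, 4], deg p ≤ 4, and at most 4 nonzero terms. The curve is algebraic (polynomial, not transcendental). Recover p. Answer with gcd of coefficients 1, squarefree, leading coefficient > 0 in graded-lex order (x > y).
x^3 + 2*y^2 + 3*x

1. The degree is 3 — no degree-2 curve has this shape.
2. Symmetries: the y ↦ −y reflection is a symmetry, so y appears only in even powers.
3. From the visible intercepts: it crosses the y-axis at the gridline y = 0; one x-axis crossing is at x = 0.
4. Together with the visible shape, these determine p as stated.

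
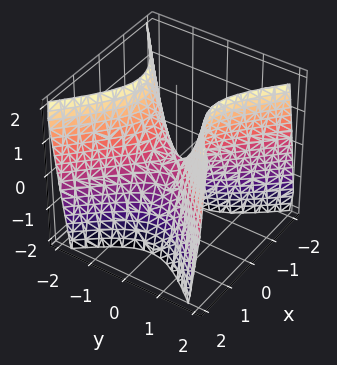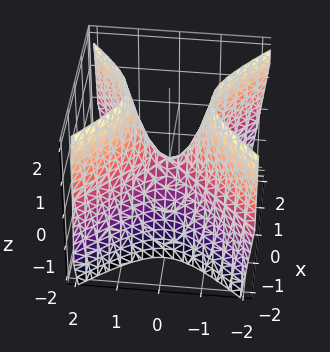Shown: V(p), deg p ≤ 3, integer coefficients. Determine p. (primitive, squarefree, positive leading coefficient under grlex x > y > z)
2*x^2 - 2*y^2 + z

Degree: a saddle surface; a quadric, so deg p = 2.
Symmetries: it's symmetric under y → −y, forcing even powers of y; mirror symmetry x ↦ −x ⇒ only even powers of x.
From the visible intercepts: it crosses the x-axis at the gridline x = 0; it meets the y-axis at y = 0 (among the integer gridlines).
Putting this together gives p.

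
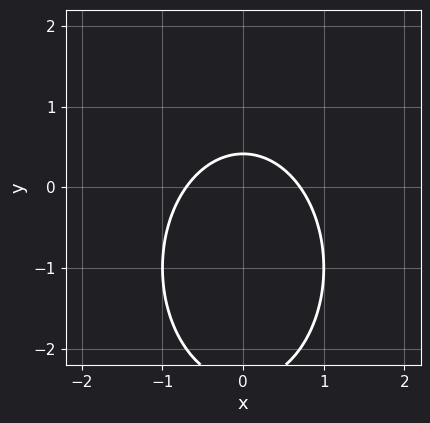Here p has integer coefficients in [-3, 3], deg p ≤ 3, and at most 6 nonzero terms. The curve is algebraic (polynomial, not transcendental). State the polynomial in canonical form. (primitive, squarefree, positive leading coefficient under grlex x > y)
1. deg p = 2. No degree-1 curve has this shape.
2. Symmetries: the x ↦ −x reflection is a symmetry, so x appears only in even powers.
3. Solving for integer coefficients yields p as stated.

2*x^2 + y^2 + 2*y - 1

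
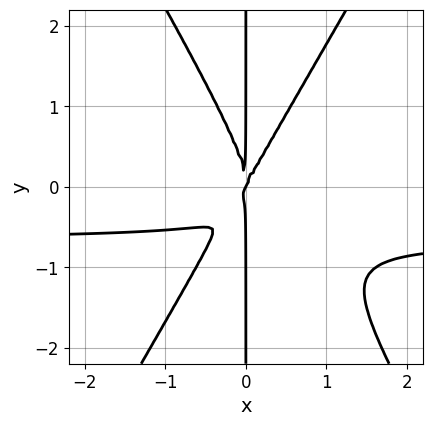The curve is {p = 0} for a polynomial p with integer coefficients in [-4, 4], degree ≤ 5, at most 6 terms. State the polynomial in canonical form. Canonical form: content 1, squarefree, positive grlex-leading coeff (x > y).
First, degree: no degree-3 curve has this shape, so deg p = 4.
Next, reading off the gridlines: the visible y-axis segment lies entirely on the curve; one x-axis crossing is at x = 0.
Finally, putting this together gives p.

3*x^3*y - x*y^3 + 2*x^3 - x^2*y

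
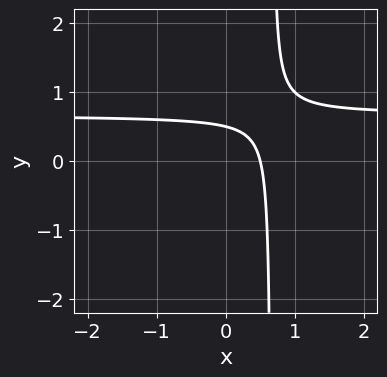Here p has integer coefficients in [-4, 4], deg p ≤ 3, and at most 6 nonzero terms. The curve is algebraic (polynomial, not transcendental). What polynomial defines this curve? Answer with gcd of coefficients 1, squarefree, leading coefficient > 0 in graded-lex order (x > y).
3*x*y - 2*x - 2*y + 1

The degree is 2 — no degree-1 curve has this shape.
Solving for integer coefficients yields p as stated.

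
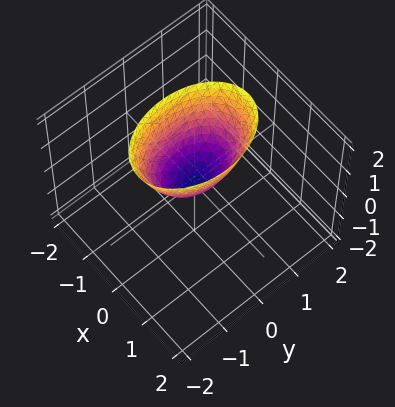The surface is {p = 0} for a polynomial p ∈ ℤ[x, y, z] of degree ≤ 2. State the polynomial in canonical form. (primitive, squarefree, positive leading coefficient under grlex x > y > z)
2*x^2 + y^2 - z

deg p = 2. A paraboloid; a quadric.
Symmetries: the x ↦ −x reflection is a symmetry, so x appears only in even powers; mirror symmetry y ↦ −y ⇒ only even powers of y.
Reading off the gridlines: it meets the y-axis at y = 0 (among the integer gridlines); one z-axis crossing is at z = 0; it meets the x-axis at x = 0 (among the integer gridlines).
These observations pin down the coefficients.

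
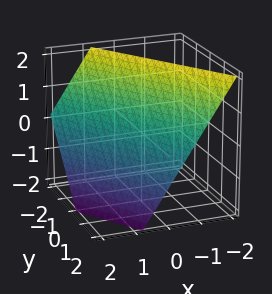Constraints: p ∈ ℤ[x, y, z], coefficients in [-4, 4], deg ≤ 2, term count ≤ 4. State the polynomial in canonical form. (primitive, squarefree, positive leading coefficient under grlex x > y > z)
First, degree: every cross-section is a straight line — this is a plane, so deg p = 1.
Next, from the axis intercepts and sections: one y-axis crossing is at y = 1; one z-axis crossing is at z = 1.
Finally, the integer polynomial consistent with all of this is the stated p.

3*x + 2*y + 2*z - 2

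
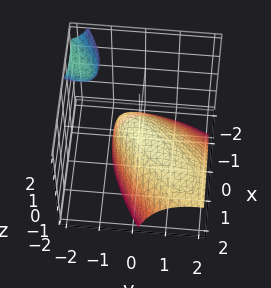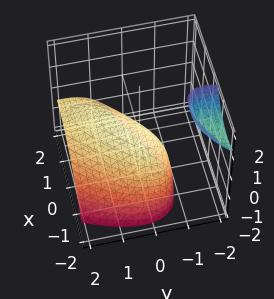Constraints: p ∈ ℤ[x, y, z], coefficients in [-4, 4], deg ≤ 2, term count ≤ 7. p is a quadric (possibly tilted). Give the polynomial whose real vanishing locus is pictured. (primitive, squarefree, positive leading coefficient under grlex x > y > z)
2*x^2 - 3*x*y + 2*y^2 + 3*y*z + 3*z

First, there are 2 components. Treating them together as one polynomial.
Then, deg p = 2. No degree-1 surface has this shape.
Then, from the visible intercepts: one x-axis crossing is at x = 0; it crosses the y-axis at the gridline y = 0.
Finally, putting this together gives p.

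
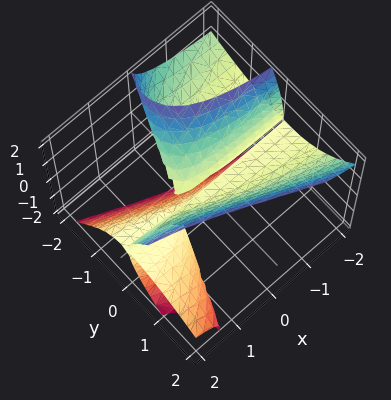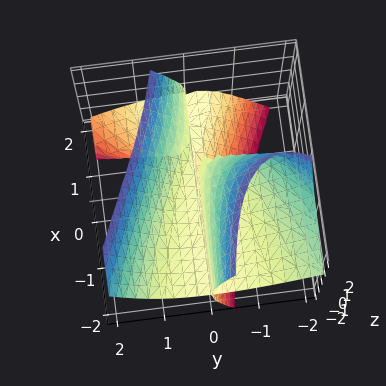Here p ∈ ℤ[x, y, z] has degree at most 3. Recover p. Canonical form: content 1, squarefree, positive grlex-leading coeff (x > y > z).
There are 2 components. They look like related sheets of one shape, so recover p as a whole.
deg p = 3. The shape is more complex than any degree-2 surface.
Checking where it meets the axes: every point of the x-axis in the box is on the surface; it meets the y-axis at y = 0 (among the integer gridlines); one z-axis crossing is at z = 0.
Putting this together gives p.

3*x*y*z + 2*y^3 + 2*y^2*z - z^3 - 2*y*z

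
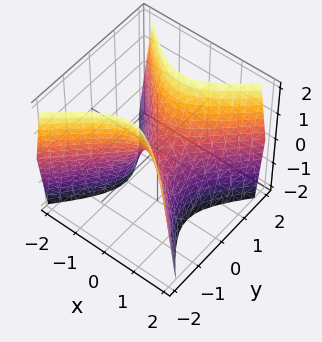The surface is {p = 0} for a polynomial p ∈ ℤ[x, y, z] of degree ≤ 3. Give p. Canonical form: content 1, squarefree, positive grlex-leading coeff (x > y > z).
1. deg p = 2.
2. Symmetries: mirror symmetry x ↦ −x ⇒ only even powers of x; it's symmetric under y → −y, forcing even powers of y.
3. Against the integer gridlines: one z-axis crossing is at z = 0; one y-axis crossing is at y = 0; it crosses the x-axis at the gridline x = 0.
4. Solving for integer coefficients yields p as stated.

2*x^2 - 2*y^2 + z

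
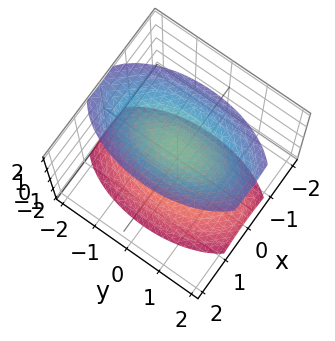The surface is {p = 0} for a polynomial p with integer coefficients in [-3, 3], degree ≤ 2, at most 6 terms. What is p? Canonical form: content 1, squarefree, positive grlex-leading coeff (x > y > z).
3*x^2 + y^2 - 2*z^2 + 3

(a) The picture has 2 separate pieces. Treating them together as one polynomial.
(b) The degree is 2 — two sheets facing apart; a quadric.
(c) Symmetries: it's symmetric under z → −z, forcing even powers of z; the y ↦ −y reflection is a symmetry, so y appears only in even powers; mirror symmetry x ↦ −x ⇒ only even powers of x.
(d) Reading off the gridlines: it misses every integer gridline on the x-axis; no y-intercept at any integer in the box.
(e) Solving for integer coefficients yields p as stated.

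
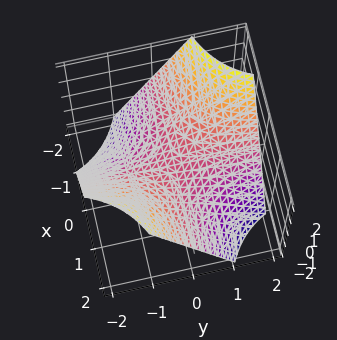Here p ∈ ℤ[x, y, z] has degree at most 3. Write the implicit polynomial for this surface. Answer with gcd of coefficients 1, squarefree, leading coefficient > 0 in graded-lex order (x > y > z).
(a) The degree is 2 — a saddle surface; a quadric.
(b) From the visible intercepts: it crosses the z-axis at the gridline z = 0; the visible y-axis segment lies entirely on the surface; every point of the x-axis in the box is on the surface.
(c) Assembling these constraints gives the stated polynomial.

x*y + z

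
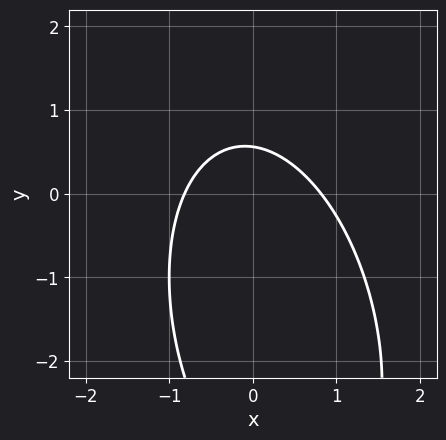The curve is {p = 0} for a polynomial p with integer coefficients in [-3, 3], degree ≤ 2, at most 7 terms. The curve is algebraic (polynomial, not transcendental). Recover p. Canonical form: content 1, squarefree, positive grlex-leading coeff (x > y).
1. deg p = 2. A generic line meets the curve in up to 2 points.
2. Putting this together gives p.

3*x^2 + x*y + y^2 + 3*y - 2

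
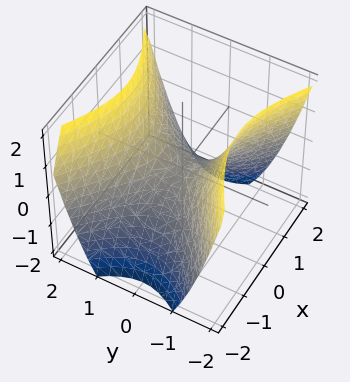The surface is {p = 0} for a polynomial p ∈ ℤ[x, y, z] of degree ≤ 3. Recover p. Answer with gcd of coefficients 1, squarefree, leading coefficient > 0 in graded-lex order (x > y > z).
Degree: a hyperbolic paraboloid; a quadric, so deg p = 2.
Symmetries: the y ↦ −y reflection is a symmetry, so y appears only in even powers; mirror symmetry x ↦ −x ⇒ only even powers of x.
From the axis intercepts and sections: it crosses the y-axis at the gridline y = 0; it meets the z-axis at z = 0 (among the integer gridlines); one x-axis crossing is at x = 0.
Solving for integer coefficients yields p as stated.

2*x^2 - 3*y^2 + 3*z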